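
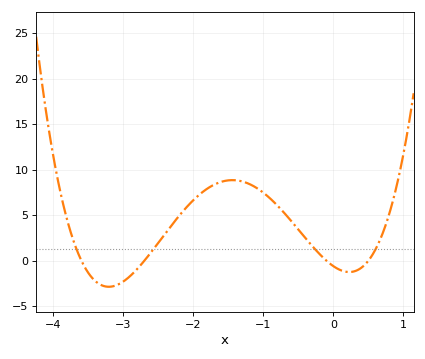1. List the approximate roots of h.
-3.6, -2.7, -0.1, 0.5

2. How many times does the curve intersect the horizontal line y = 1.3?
4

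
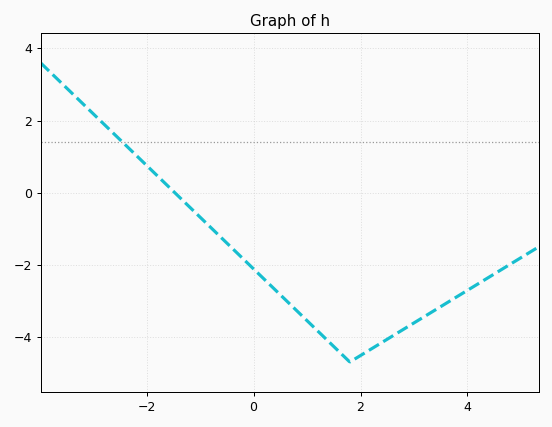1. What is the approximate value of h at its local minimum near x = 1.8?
-4.7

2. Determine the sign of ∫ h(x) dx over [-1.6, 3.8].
negative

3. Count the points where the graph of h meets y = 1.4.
1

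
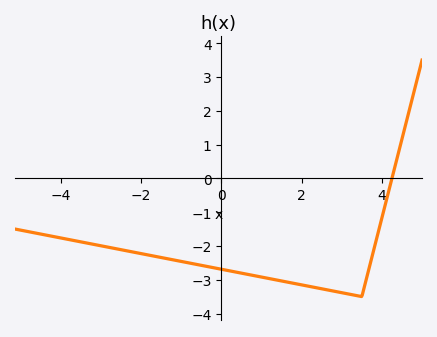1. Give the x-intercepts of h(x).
4.25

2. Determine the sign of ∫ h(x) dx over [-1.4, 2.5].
negative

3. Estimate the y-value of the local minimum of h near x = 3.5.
-3.5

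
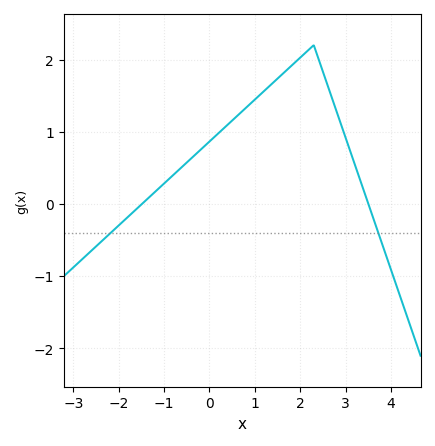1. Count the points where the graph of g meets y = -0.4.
2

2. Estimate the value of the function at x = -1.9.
-0.2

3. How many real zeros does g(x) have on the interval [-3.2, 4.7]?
2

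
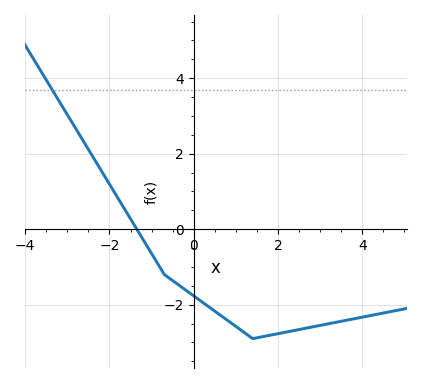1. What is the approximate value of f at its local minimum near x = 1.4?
-2.8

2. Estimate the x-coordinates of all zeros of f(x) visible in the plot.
-1.4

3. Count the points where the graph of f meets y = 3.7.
1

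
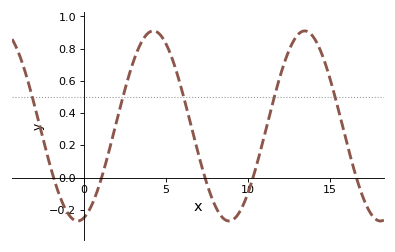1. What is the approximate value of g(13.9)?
0.886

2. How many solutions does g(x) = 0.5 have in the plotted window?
5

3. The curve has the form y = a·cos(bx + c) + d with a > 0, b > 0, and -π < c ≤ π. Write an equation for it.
y = 0.59cos(0.68x - 2.88) + 0.32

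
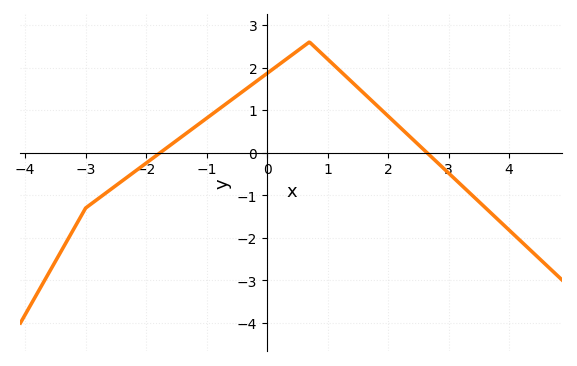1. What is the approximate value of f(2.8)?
-0.211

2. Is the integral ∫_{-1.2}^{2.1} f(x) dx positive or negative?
positive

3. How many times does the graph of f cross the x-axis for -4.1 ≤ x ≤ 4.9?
2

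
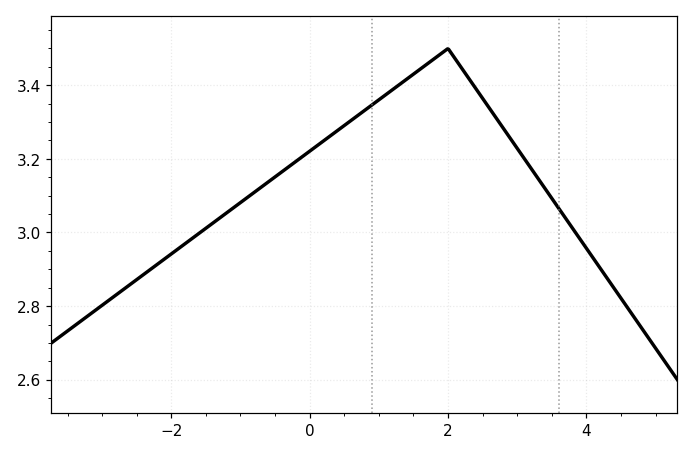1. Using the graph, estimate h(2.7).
3.31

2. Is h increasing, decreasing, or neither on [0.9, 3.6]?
neither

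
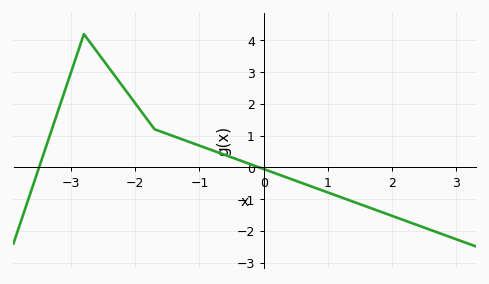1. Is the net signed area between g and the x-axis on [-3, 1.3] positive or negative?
positive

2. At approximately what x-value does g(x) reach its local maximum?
-2.8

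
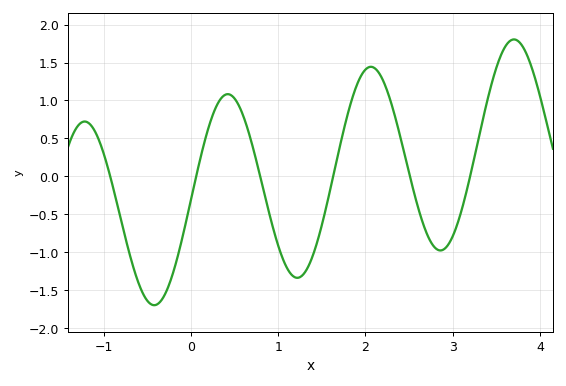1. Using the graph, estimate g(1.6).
-0.15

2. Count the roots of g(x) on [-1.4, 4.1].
6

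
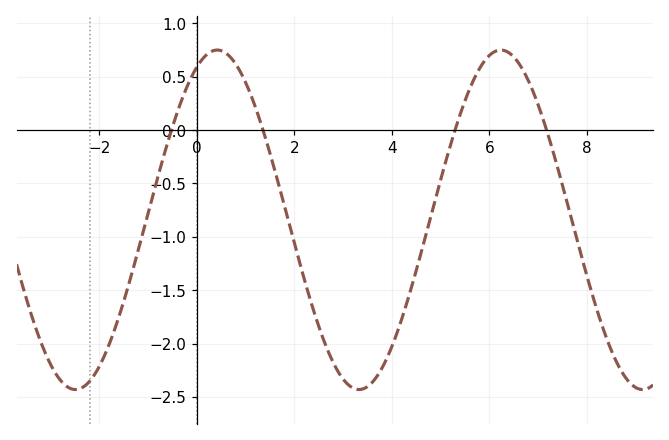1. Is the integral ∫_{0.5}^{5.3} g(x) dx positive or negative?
negative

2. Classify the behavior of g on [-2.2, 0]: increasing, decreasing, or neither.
increasing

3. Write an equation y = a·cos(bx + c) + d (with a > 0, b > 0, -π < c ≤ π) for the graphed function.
y = 1.59cos(1.08x - 0.452) - 0.84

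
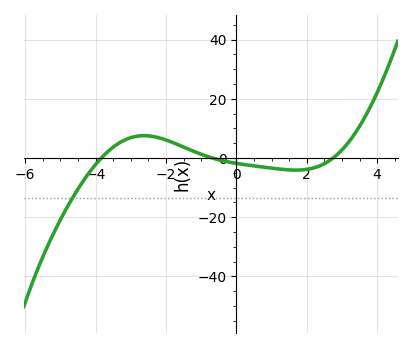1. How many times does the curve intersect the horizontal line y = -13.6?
1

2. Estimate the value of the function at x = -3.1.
6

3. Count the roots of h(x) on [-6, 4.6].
3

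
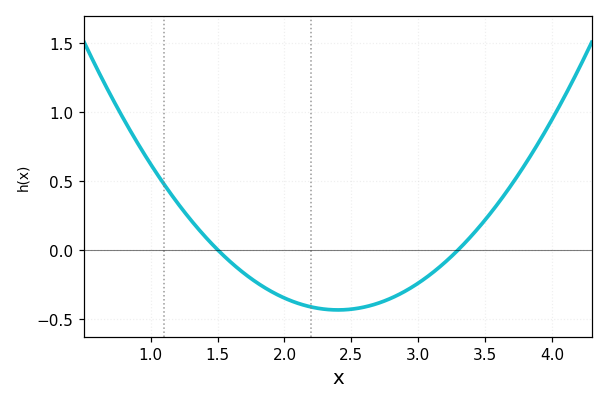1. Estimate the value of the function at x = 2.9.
-0.3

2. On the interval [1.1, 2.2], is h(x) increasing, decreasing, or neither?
decreasing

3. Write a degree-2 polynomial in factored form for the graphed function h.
y = 0.54(x - 1.5)(x - 3.3)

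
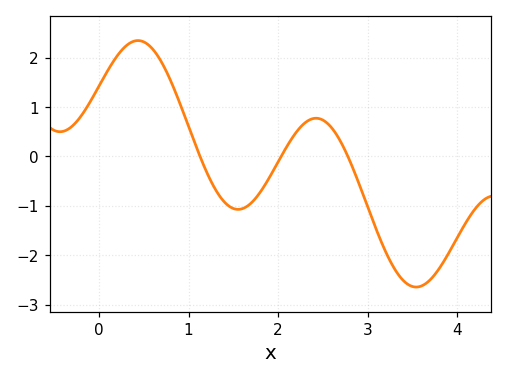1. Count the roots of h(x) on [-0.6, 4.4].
3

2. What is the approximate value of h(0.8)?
1.5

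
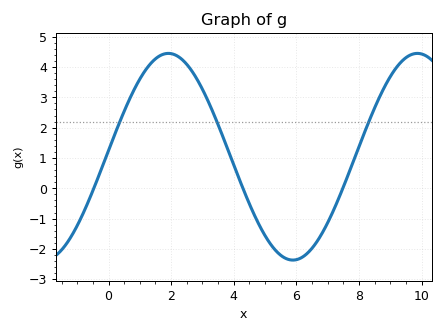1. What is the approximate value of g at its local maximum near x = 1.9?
4.45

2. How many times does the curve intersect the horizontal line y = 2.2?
3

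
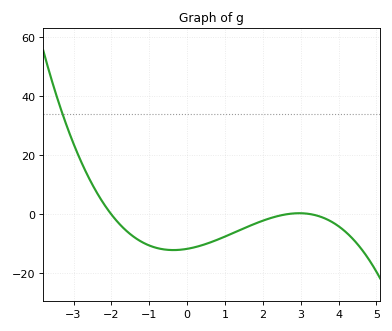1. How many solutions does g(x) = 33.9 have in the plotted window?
1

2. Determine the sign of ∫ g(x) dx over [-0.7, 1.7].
negative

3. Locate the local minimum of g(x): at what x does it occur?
-0.364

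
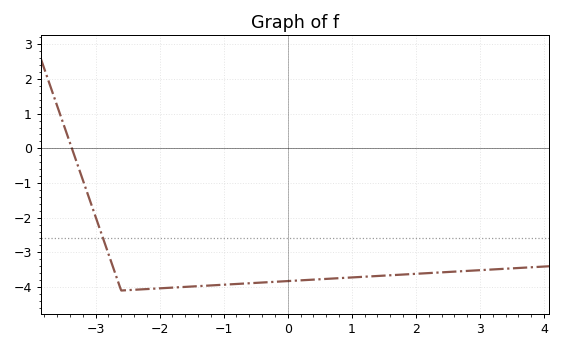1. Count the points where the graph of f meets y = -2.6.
1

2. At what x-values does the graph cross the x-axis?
-3.37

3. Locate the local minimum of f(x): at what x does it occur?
-2.6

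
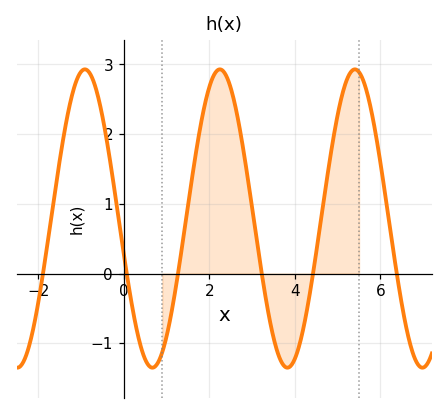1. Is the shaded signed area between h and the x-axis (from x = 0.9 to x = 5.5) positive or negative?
positive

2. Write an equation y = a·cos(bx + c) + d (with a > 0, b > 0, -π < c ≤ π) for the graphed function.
y = 2.14cos(2x + 1.8) + 0.79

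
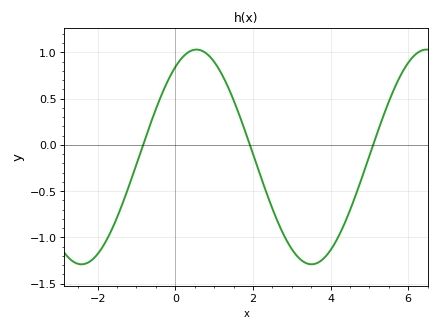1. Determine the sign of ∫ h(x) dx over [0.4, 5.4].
negative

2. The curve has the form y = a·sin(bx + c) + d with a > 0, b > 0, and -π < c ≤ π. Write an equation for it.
y = 1.16sin(1.06x + 0.992) - 0.13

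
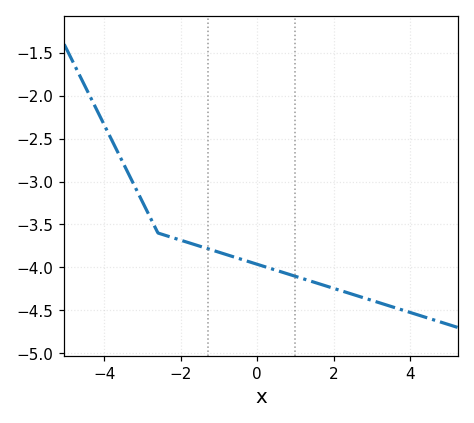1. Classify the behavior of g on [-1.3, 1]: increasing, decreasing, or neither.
decreasing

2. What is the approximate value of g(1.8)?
-4.2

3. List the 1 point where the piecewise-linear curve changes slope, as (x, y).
(-2.6, -3.6)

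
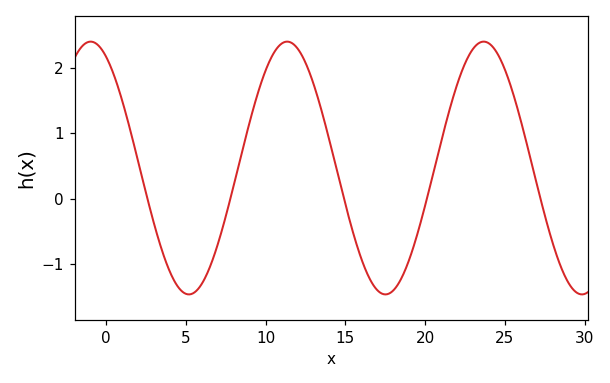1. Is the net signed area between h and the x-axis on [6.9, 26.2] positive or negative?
positive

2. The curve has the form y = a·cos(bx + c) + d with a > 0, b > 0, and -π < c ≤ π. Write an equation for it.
y = 1.93cos(0.51x + 0.49) + 0.47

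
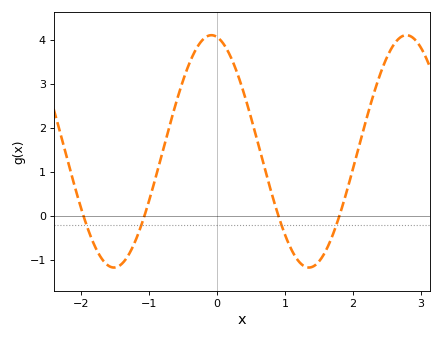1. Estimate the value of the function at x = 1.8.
0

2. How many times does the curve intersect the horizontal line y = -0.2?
4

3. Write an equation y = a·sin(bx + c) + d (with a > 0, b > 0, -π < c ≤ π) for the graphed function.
y = 2.65sin(2.2x + 1.8) + 1.47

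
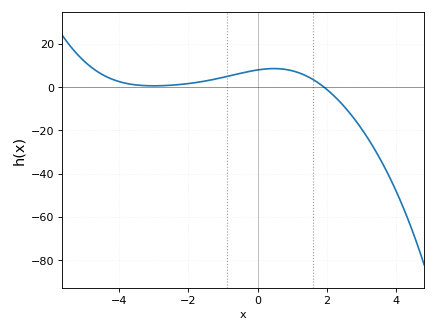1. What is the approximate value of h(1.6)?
4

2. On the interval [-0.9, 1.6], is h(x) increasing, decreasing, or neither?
neither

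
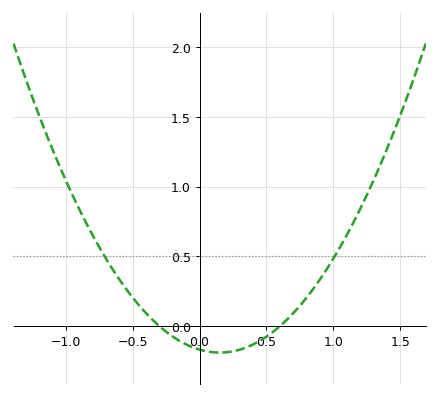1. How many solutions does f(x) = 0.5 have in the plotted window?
2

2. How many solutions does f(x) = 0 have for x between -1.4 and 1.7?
2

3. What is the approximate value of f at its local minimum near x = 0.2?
-0.2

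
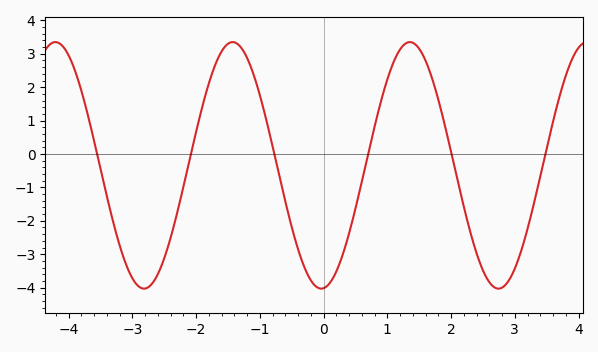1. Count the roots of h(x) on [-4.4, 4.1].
6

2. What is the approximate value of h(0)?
-4.02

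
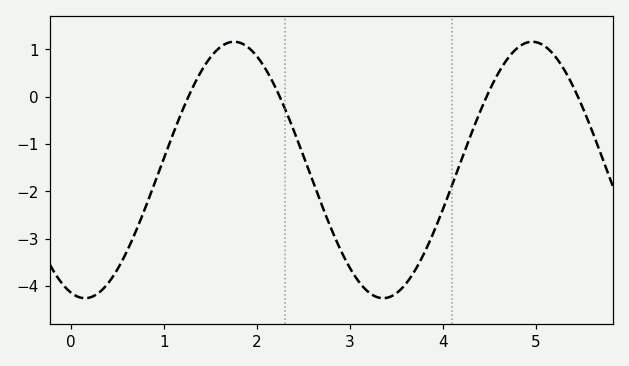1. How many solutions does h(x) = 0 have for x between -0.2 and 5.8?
4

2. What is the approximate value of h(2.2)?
0.197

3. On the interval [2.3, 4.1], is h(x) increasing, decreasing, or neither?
neither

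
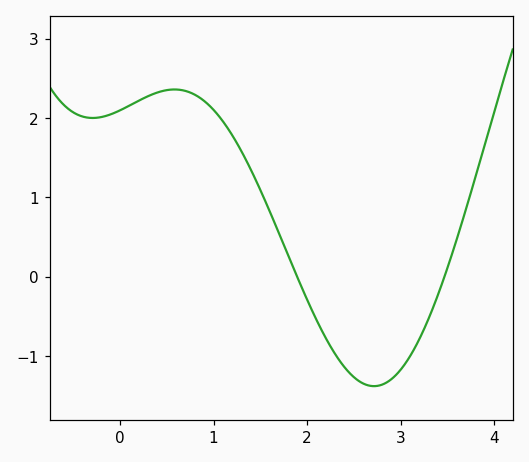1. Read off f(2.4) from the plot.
-1.1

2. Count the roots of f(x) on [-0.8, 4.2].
2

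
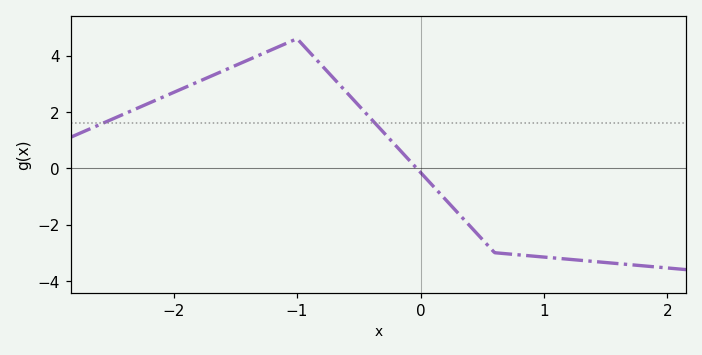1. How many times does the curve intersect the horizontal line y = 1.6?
2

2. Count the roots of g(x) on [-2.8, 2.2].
1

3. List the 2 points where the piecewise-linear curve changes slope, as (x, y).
(-1, 4.6); (0.6, -3)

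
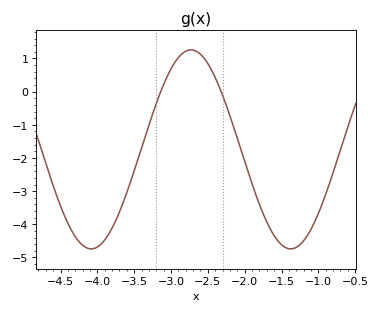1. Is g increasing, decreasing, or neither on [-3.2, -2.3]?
neither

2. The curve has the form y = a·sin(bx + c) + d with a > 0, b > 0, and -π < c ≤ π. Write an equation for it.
y = 3sin(2.32x + 1.62) - 1.74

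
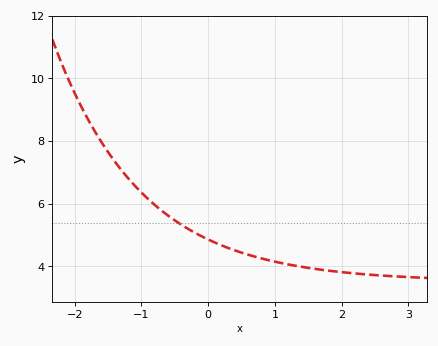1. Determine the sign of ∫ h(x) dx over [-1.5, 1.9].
positive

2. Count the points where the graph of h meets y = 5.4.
1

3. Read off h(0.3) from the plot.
4.6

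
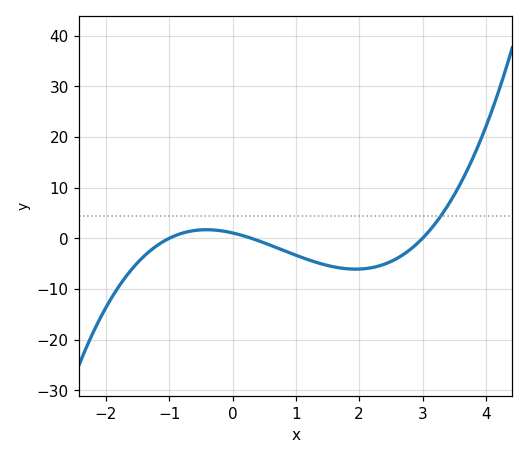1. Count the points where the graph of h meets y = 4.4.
1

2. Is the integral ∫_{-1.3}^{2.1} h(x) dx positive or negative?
negative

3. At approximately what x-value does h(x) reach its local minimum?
1.9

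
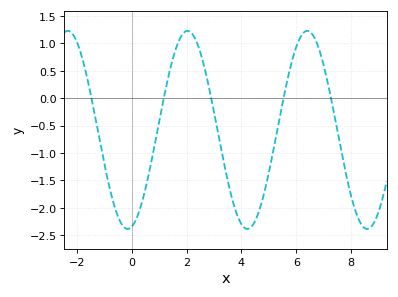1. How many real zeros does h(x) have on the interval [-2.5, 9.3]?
5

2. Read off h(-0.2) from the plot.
-2.38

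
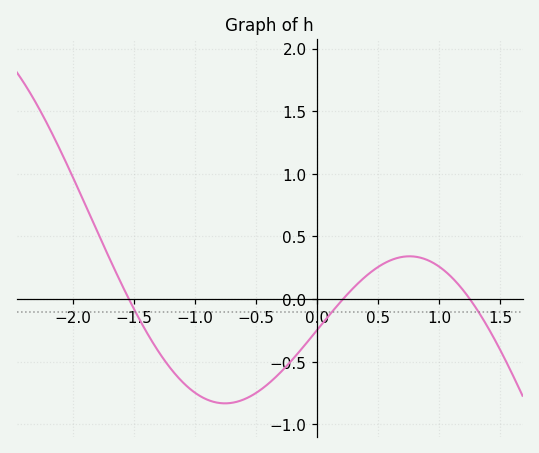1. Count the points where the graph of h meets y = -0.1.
3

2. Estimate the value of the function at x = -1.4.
-0.25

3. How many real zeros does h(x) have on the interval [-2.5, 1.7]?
3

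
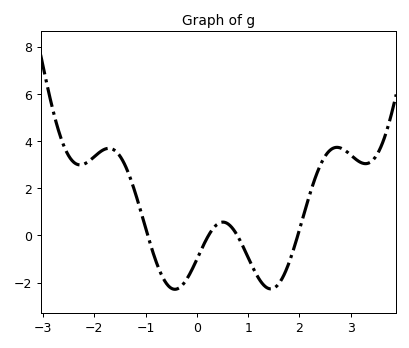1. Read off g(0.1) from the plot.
-0.6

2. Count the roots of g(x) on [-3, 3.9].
4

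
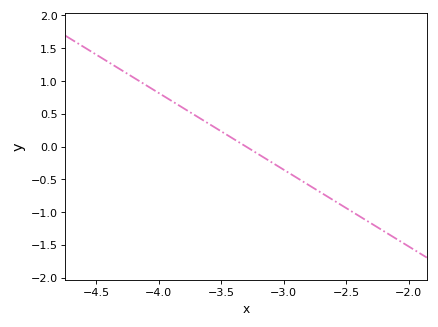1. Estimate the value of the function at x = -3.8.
0.585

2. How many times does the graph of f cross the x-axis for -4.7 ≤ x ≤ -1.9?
1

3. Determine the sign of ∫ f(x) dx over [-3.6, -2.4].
negative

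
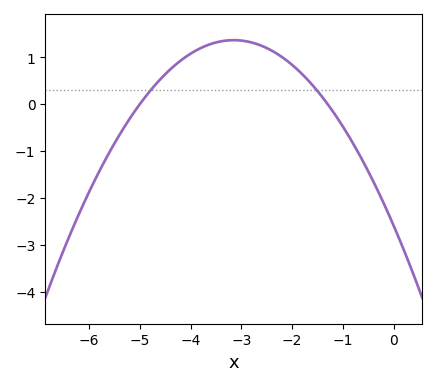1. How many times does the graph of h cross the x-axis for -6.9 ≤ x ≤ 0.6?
2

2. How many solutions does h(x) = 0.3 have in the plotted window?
2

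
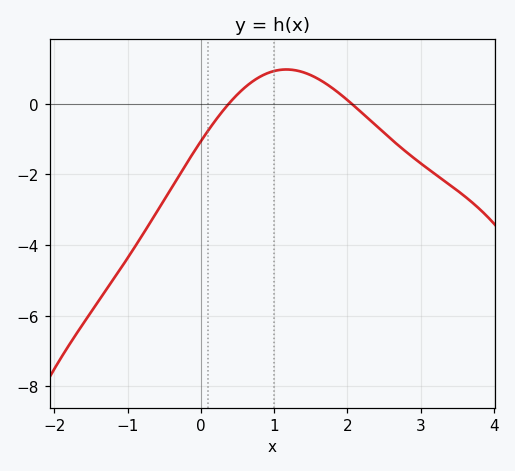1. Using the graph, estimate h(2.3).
-0.4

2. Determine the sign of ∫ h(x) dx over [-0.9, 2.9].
negative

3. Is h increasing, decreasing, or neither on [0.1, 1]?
increasing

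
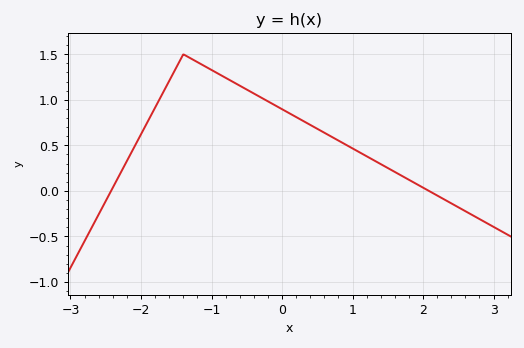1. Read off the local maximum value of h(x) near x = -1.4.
1.5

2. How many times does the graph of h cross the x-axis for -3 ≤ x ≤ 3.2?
2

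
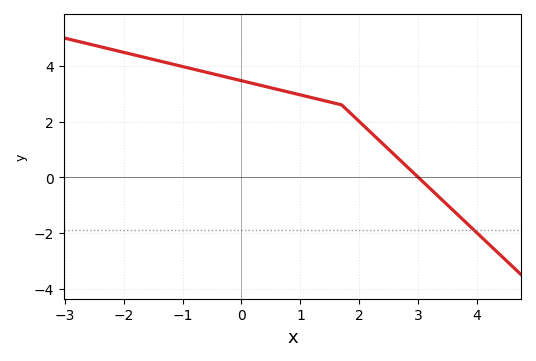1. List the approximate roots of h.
3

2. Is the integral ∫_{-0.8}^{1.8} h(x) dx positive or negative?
positive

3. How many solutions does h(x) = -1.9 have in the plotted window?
1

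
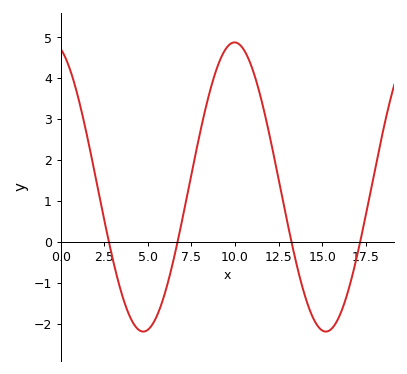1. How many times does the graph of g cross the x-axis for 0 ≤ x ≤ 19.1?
4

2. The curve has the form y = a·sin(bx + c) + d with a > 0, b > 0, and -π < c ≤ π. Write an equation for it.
y = 3.53sin(0.6x + 1.87) + 1.35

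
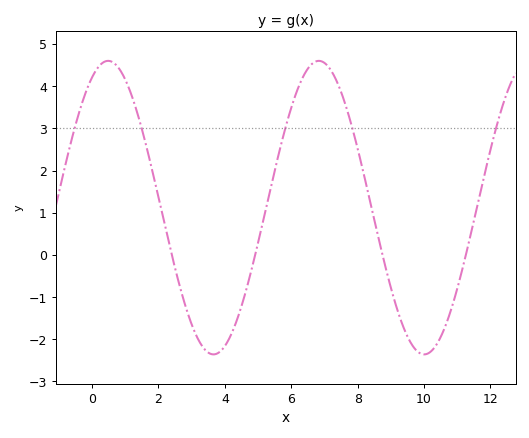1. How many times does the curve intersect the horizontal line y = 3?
5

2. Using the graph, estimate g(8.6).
0.497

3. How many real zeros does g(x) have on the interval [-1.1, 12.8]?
4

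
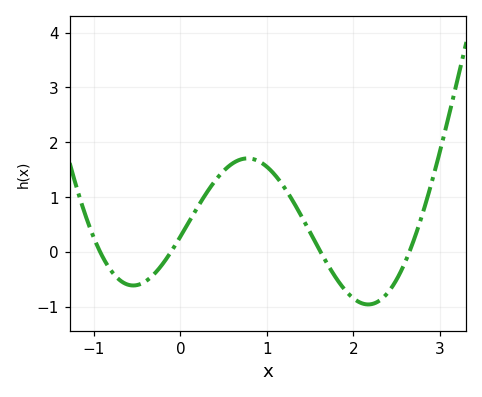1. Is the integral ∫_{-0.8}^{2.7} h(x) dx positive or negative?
positive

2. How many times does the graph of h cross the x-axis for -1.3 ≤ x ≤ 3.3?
4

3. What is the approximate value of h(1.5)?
0.356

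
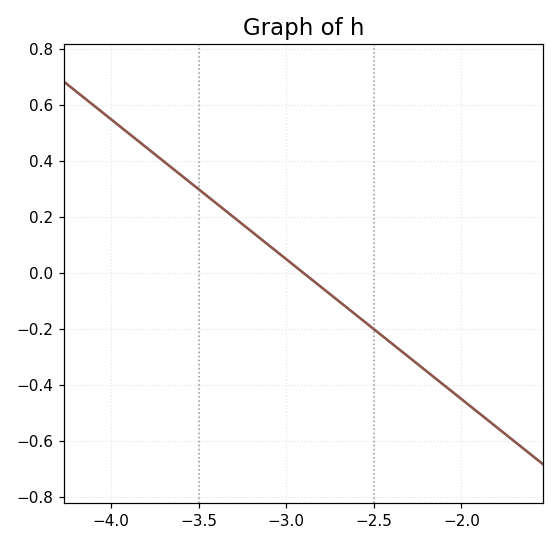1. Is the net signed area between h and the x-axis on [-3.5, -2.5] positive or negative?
positive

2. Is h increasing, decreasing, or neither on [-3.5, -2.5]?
decreasing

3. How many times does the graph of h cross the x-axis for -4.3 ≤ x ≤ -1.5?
1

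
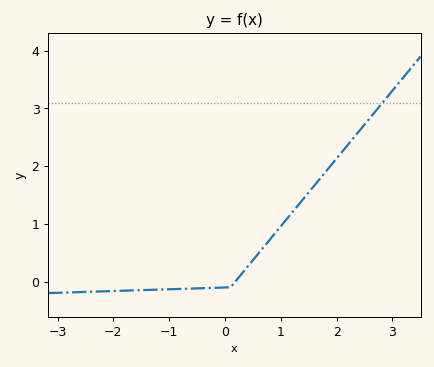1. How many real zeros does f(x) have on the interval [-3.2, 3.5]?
1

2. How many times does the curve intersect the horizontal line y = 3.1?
1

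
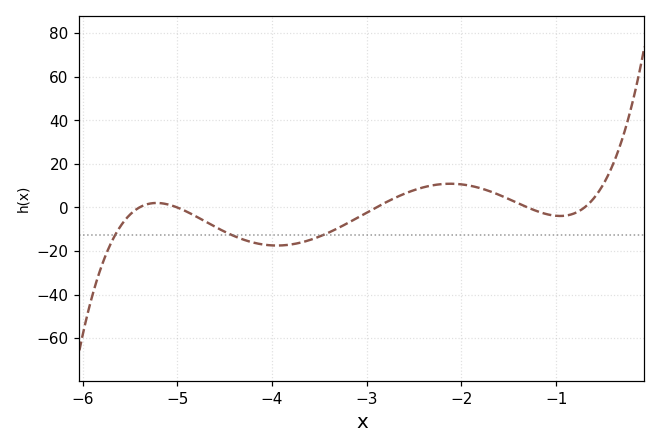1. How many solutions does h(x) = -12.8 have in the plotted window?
3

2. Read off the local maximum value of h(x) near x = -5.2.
2.07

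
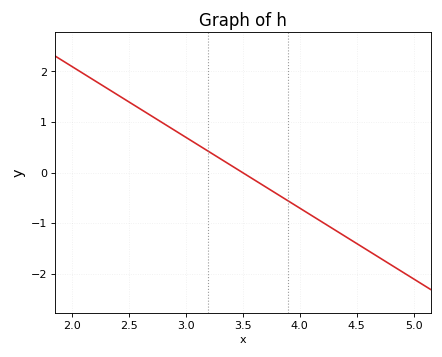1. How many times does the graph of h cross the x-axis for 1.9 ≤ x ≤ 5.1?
1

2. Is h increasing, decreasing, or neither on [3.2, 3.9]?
decreasing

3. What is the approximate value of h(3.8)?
-0.4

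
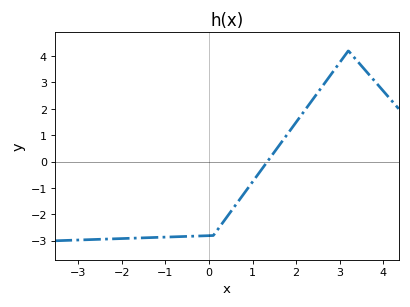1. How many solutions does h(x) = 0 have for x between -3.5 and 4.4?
1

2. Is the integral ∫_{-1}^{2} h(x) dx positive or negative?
negative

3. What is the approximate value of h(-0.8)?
-2.85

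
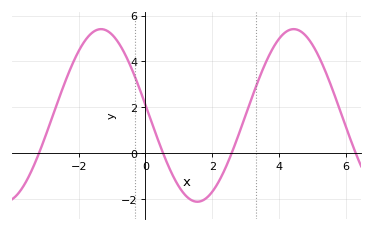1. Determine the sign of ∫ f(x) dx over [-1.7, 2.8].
positive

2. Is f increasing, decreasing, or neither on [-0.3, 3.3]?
neither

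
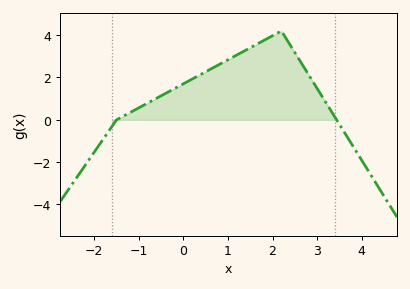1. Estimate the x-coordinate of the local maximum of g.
2.2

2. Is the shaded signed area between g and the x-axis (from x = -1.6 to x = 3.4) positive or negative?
positive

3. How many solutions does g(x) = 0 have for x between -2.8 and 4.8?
2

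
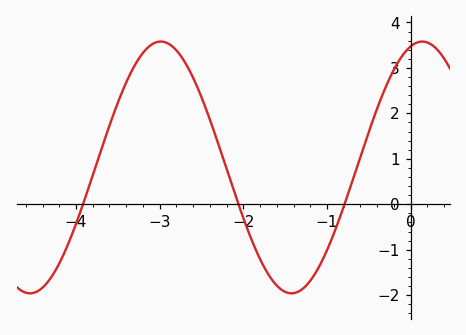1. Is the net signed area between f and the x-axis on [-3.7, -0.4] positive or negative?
positive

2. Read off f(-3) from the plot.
3.58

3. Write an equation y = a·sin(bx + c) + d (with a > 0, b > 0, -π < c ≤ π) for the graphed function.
y = 2.77sin(2.01x + 1.29) + 0.81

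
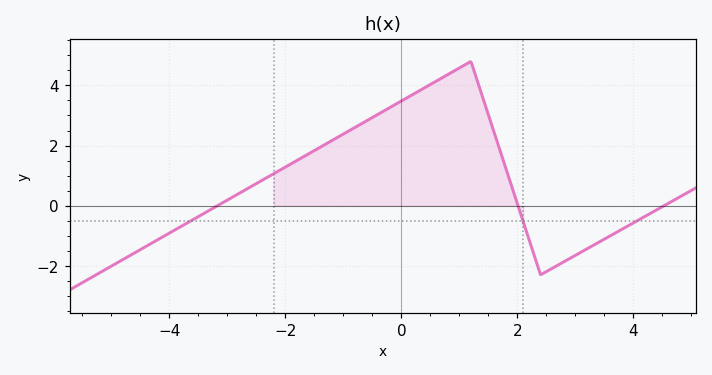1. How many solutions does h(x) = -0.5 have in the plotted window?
3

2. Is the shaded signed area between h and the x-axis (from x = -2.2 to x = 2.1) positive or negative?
positive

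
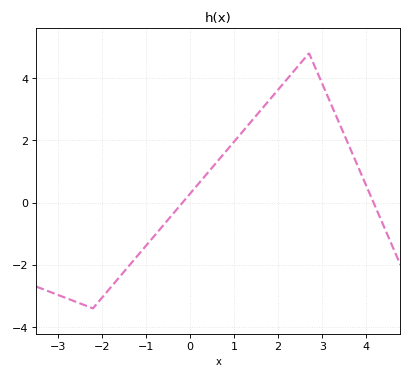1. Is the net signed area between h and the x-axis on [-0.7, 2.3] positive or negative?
positive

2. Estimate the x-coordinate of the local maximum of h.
2.7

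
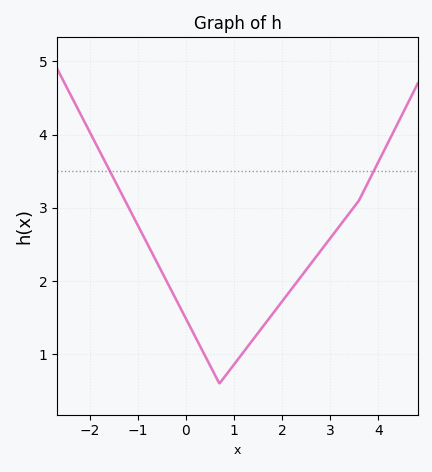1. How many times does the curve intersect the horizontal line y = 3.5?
2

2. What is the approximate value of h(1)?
0.9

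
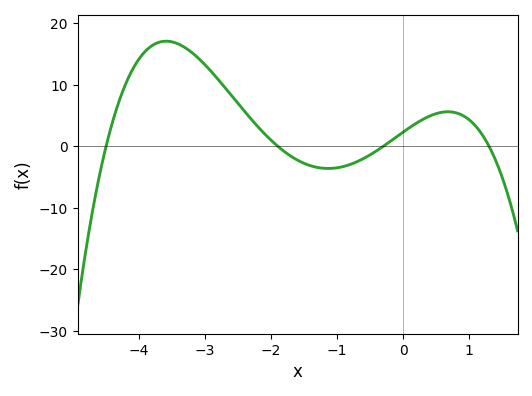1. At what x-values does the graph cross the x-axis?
-4.5, -1.9, -0.3, 1.3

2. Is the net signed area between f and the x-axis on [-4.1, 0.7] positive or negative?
positive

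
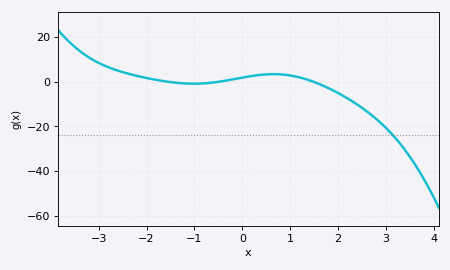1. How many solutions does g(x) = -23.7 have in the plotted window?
1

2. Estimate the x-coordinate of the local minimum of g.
-1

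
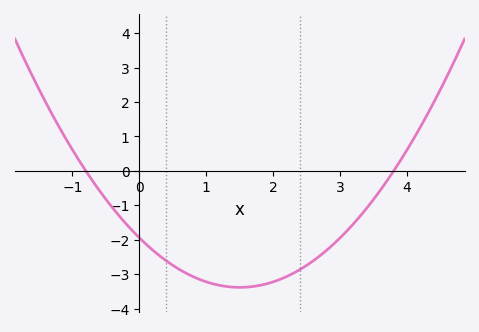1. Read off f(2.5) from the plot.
-2.7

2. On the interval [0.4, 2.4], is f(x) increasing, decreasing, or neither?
neither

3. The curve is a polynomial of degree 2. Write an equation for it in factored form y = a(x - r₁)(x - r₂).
y = 0.64(x + 0.8)(x - 3.8)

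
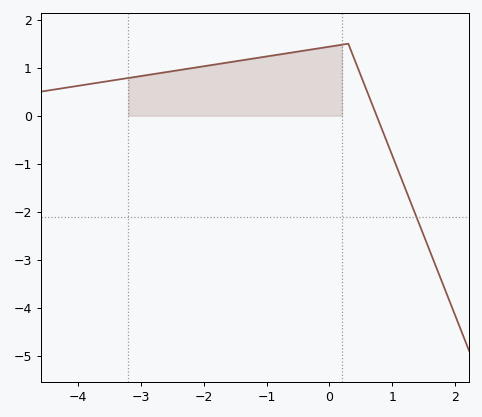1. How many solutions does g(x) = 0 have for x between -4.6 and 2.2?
1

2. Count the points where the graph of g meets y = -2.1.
1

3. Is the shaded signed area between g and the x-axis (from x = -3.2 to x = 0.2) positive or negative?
positive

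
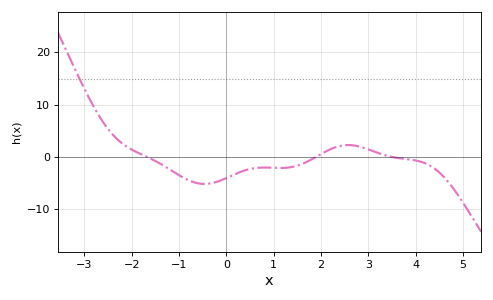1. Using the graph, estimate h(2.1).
1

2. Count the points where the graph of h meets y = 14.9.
1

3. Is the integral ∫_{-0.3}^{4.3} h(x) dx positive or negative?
negative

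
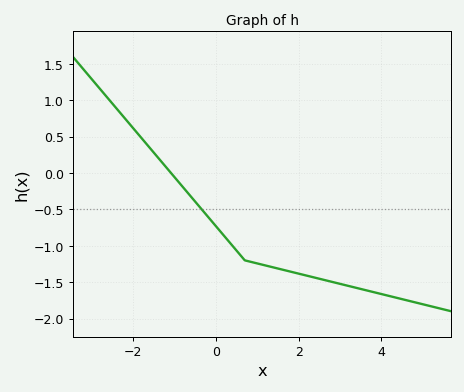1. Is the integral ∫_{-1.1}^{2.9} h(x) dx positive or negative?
negative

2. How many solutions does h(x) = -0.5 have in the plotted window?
1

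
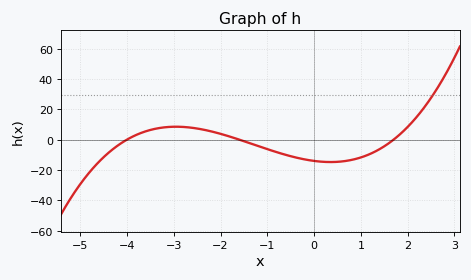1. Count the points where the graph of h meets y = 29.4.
1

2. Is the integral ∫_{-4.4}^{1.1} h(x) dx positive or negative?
negative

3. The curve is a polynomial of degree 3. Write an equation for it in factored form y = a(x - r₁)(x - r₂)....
y = 1.29(x + 4)(x + 1.6)(x - 1.7)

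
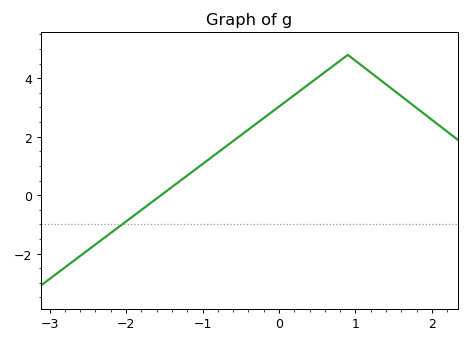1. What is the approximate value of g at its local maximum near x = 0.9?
4.8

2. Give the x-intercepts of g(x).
-1.5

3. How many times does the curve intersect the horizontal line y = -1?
1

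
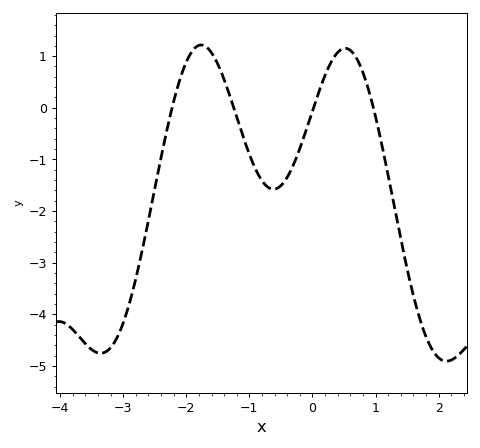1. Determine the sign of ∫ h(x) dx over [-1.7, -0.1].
negative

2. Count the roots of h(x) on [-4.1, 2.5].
4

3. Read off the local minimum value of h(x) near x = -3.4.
-4.8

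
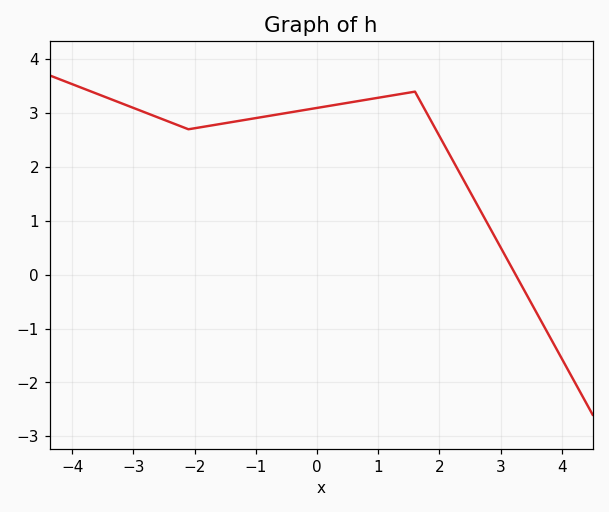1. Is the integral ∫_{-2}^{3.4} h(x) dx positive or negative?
positive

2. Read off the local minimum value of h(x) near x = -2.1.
2.7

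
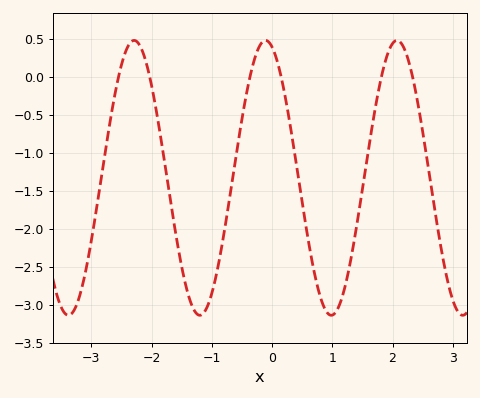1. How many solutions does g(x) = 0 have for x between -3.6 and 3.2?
6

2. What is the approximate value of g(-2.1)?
0.2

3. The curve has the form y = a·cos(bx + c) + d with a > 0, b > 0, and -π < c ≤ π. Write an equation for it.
y = 1.81cos(2.9x + 0.31) - 1.33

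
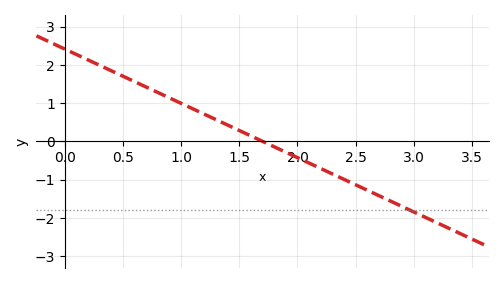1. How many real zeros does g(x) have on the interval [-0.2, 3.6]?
1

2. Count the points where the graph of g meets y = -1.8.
1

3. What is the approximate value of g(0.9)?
1.1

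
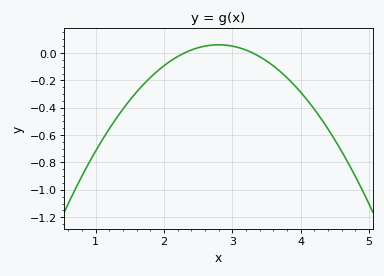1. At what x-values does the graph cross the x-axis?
2.3, 3.3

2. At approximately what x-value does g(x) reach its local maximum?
2.8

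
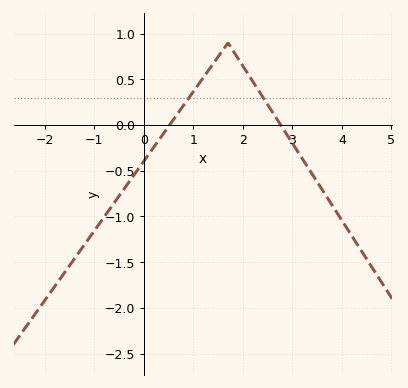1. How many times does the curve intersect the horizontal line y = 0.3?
2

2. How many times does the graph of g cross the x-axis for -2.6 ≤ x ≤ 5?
2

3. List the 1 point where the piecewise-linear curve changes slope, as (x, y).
(1.7, 0.9)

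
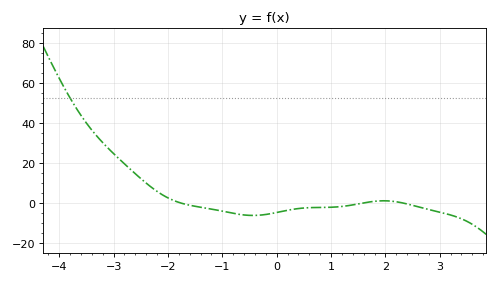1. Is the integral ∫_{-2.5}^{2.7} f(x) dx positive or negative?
negative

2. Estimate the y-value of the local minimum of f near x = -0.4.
-6.03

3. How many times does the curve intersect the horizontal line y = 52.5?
1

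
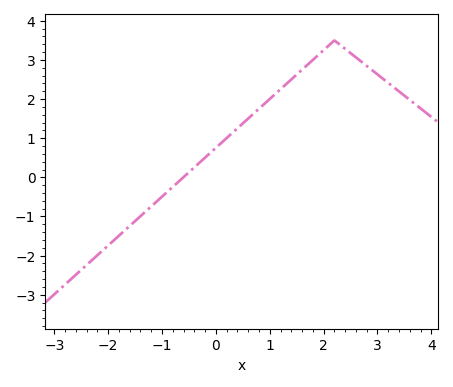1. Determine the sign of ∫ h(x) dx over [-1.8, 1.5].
positive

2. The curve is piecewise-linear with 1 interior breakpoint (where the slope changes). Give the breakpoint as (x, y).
(2.2, 3.5)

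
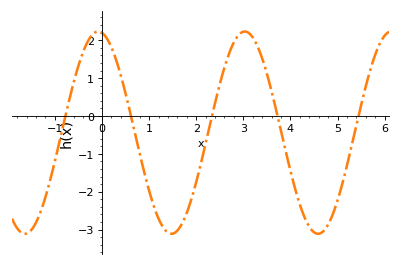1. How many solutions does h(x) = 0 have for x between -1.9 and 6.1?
5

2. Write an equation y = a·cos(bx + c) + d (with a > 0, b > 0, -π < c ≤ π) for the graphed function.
y = 2.67cos(2x + 0.16) - 0.44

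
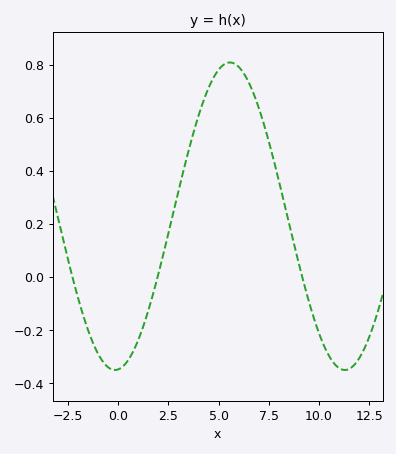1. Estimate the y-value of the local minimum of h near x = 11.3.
-0.34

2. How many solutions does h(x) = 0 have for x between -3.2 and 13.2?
3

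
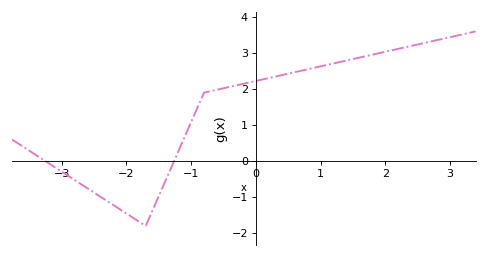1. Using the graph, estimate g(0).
2.22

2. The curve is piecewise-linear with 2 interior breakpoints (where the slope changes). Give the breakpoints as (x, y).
(-1.7, -1.8); (-0.8, 1.9)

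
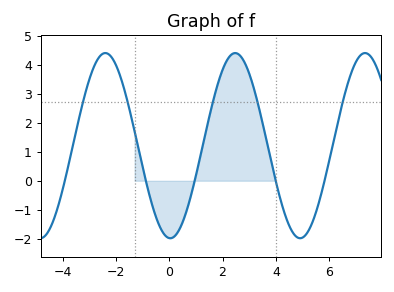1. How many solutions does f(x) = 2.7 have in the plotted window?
5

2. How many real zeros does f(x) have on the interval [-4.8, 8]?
5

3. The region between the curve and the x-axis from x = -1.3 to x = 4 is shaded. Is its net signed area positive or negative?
positive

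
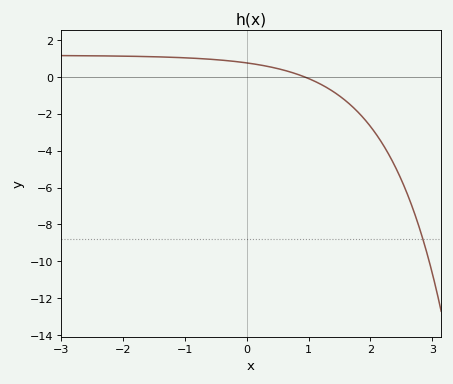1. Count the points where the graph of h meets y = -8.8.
1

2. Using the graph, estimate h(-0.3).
0.877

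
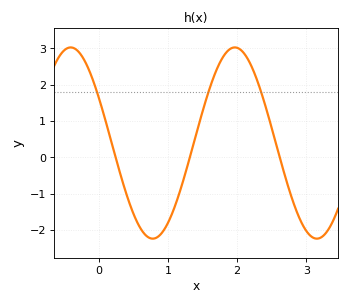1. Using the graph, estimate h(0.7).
-2.2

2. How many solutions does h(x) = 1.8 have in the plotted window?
3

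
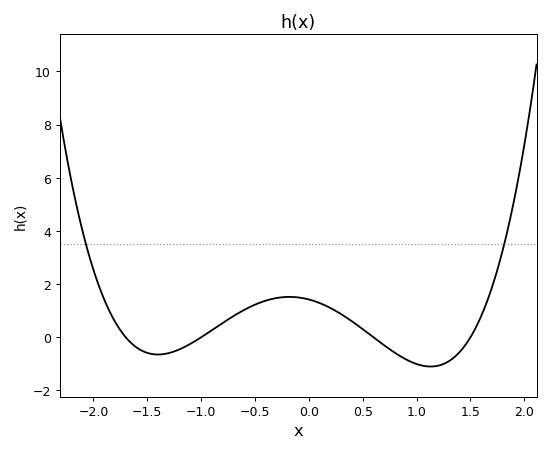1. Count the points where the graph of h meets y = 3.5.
2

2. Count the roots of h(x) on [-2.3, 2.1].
4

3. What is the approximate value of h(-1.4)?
-0.6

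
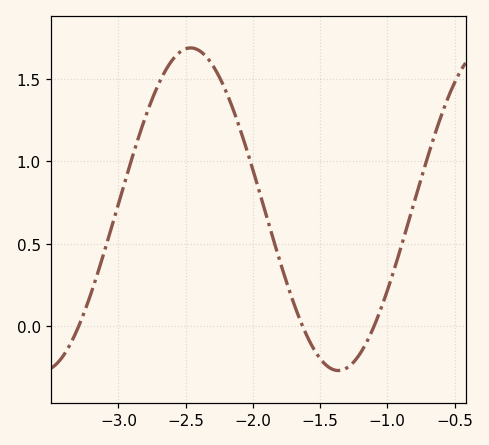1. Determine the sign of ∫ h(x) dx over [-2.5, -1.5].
positive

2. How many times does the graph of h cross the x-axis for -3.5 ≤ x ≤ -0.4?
3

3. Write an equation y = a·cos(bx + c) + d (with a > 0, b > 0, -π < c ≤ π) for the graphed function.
y = 0.98cos(2.9x + 0.76) + 0.71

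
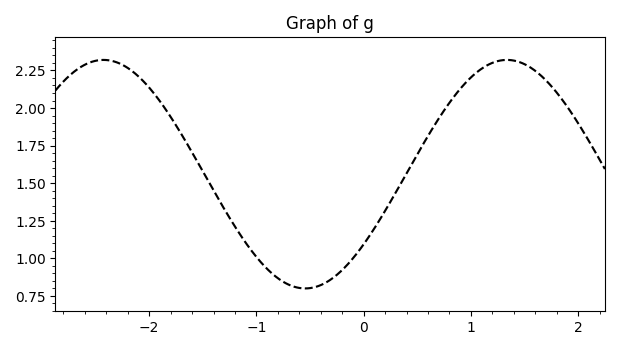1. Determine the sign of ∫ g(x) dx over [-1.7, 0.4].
positive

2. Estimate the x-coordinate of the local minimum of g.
-0.5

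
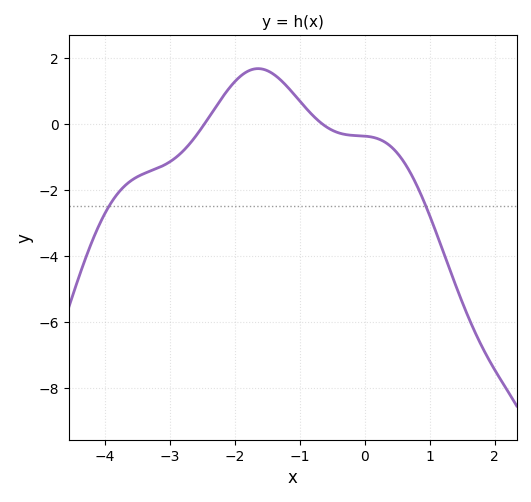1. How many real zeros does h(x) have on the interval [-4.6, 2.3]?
2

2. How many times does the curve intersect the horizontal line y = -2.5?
2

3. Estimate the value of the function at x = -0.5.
-0.2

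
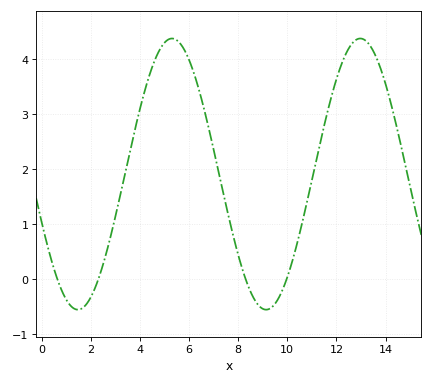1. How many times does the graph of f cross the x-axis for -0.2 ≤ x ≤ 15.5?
4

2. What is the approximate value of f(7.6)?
1.2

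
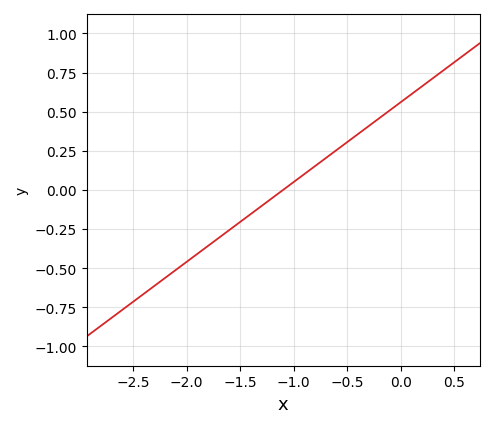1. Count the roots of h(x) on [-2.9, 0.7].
1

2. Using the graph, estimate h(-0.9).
0.102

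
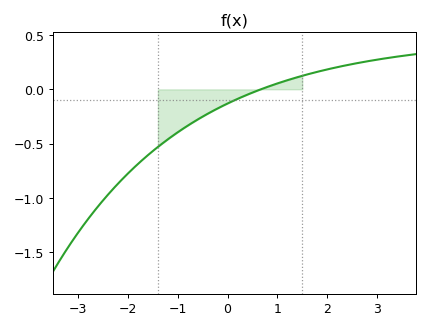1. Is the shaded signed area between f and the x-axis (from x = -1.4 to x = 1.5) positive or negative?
negative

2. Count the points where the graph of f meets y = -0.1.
1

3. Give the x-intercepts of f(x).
0.7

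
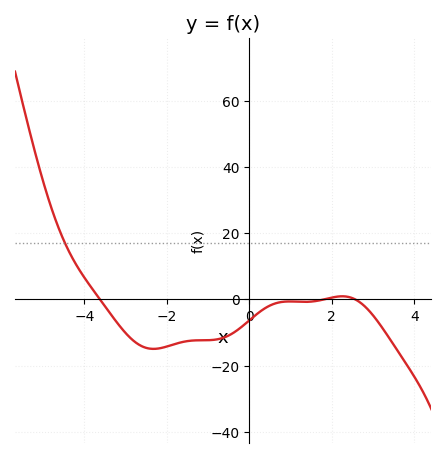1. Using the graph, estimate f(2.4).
0.768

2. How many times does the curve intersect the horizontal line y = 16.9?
1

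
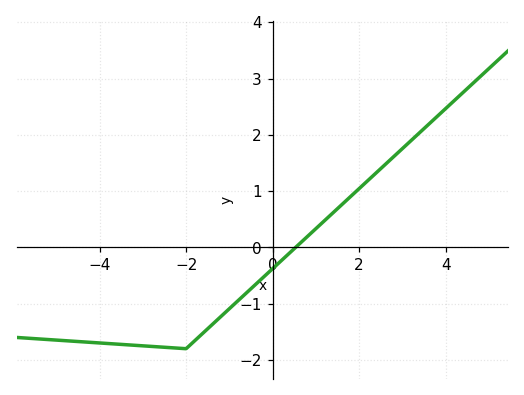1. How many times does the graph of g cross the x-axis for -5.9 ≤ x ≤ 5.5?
1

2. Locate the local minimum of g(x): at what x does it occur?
-2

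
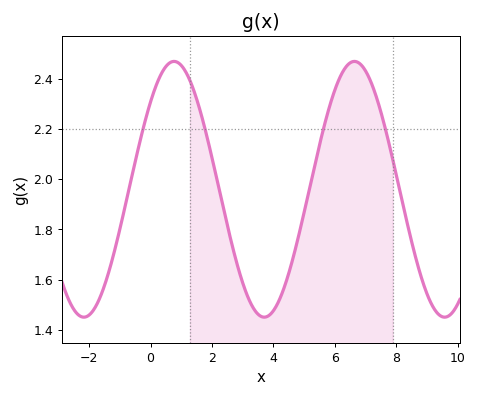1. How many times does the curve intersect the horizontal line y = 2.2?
4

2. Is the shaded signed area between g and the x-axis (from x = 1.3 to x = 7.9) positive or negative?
positive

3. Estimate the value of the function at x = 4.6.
1.66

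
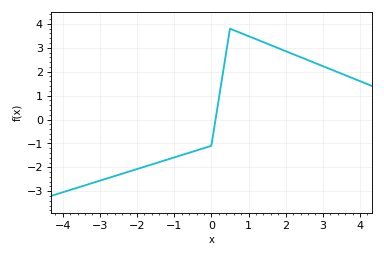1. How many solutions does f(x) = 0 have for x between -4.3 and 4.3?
1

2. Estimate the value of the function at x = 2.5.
2.5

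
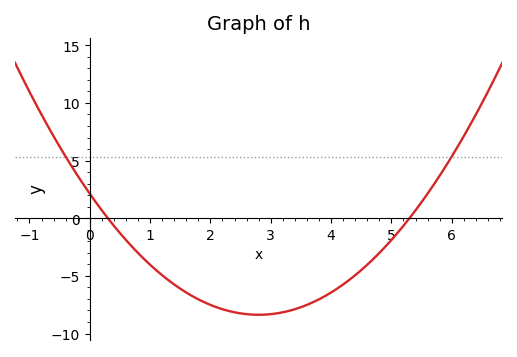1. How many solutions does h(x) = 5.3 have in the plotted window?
2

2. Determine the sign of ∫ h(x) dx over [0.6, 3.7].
negative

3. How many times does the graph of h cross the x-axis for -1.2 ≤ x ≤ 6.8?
2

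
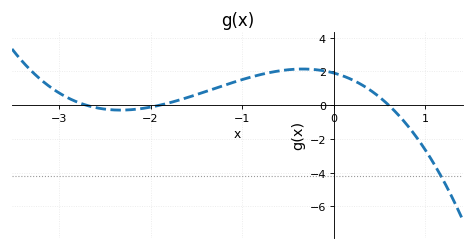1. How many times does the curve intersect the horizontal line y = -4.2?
1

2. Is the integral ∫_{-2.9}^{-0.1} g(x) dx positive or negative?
positive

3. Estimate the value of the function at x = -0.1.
2.03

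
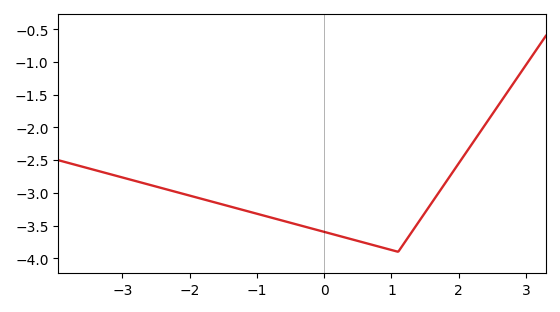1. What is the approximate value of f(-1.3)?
-3.23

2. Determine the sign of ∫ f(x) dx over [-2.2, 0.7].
negative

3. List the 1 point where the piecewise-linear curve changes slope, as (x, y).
(1.1, -3.9)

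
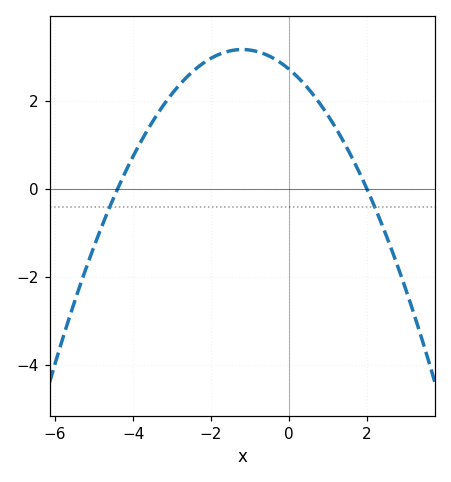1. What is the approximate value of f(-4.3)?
0.195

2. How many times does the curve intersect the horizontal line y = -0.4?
2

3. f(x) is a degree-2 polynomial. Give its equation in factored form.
y = -0.31(x + 4.4)(x - 2)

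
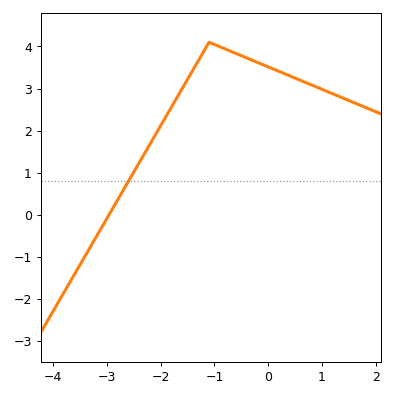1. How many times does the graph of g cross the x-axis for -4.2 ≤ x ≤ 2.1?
1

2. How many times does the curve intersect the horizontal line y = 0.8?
1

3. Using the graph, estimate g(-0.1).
3.57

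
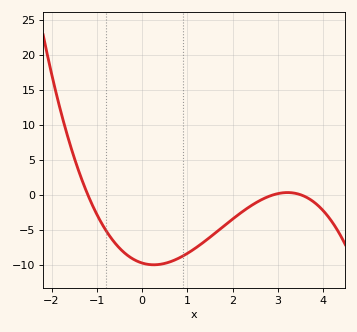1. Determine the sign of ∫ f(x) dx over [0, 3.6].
negative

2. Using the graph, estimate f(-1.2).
0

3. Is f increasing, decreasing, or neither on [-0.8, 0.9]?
neither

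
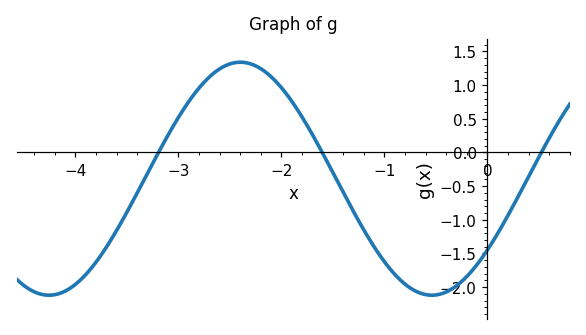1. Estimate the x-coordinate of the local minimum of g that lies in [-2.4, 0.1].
-0.5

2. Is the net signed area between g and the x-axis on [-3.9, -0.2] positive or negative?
negative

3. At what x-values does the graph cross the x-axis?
-3.2, -1.6, 0.5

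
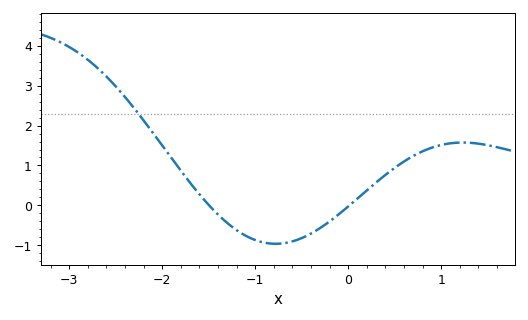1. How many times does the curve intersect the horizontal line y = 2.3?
1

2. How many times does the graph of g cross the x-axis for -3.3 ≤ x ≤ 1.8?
2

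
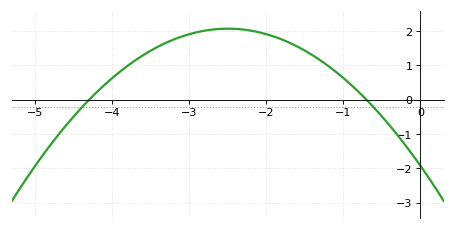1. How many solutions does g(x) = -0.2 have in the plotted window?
2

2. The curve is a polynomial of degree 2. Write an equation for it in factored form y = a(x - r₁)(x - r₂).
y = -0.64(x + 4.3)(x + 0.7)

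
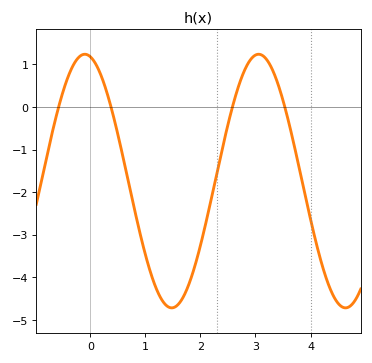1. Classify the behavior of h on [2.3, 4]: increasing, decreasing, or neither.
neither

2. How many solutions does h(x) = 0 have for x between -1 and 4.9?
4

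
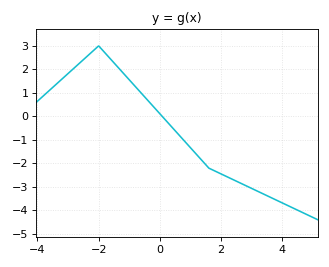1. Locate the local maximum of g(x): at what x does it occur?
-2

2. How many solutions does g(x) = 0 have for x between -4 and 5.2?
1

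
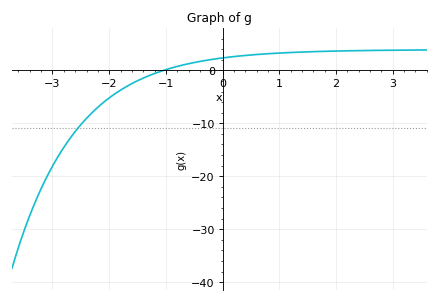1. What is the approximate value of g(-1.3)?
-1.02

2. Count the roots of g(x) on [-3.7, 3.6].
1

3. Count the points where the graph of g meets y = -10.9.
1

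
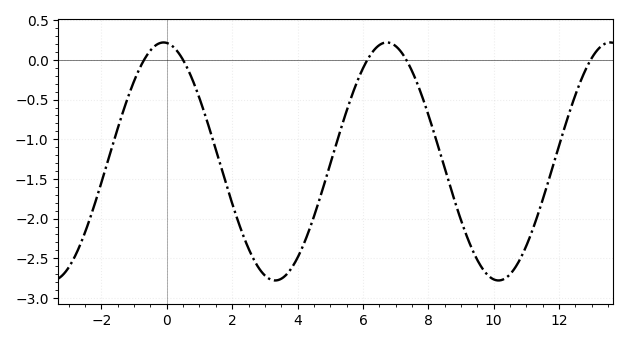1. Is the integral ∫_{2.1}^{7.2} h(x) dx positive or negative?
negative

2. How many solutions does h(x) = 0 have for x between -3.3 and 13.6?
5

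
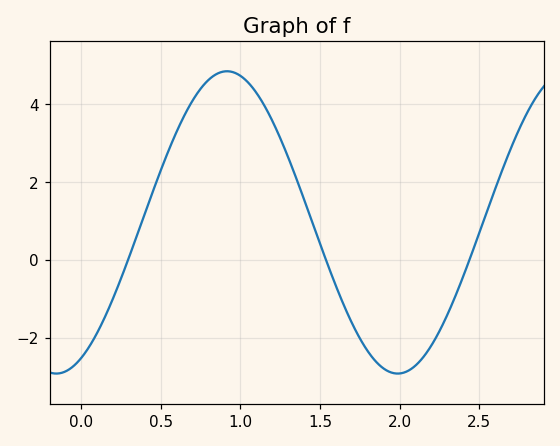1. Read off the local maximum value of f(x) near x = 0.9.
4.84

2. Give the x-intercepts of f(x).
0.294, 1.54, 2.44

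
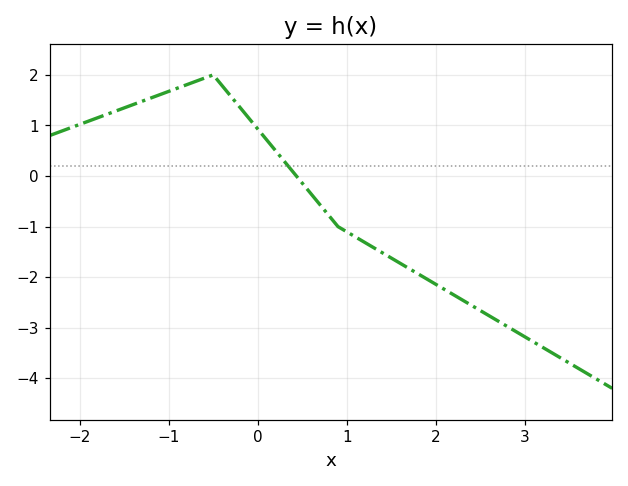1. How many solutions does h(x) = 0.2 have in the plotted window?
1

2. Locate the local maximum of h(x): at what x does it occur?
-0.501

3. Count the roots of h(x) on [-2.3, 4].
1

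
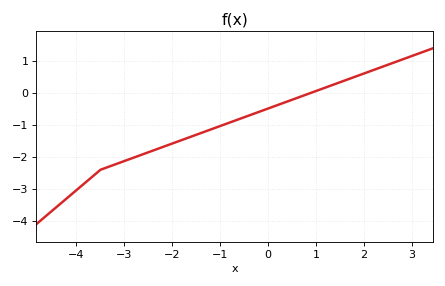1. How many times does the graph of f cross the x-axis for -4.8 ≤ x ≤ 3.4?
1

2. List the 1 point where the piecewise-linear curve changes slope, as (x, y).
(-3.5, -2.4)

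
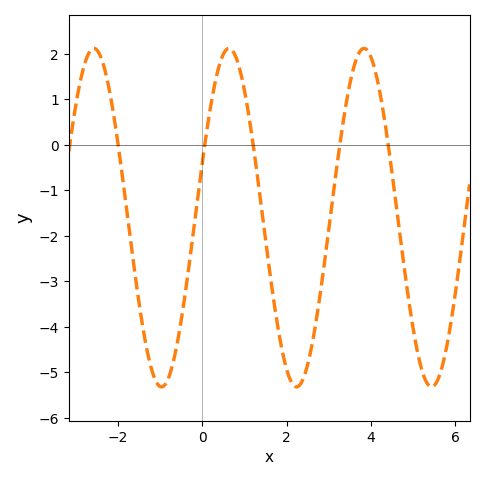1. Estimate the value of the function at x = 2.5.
-4.8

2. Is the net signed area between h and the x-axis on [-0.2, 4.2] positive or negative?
negative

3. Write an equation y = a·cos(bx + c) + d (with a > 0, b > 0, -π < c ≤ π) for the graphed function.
y = 3.72cos(2x - 1.2) - 1.6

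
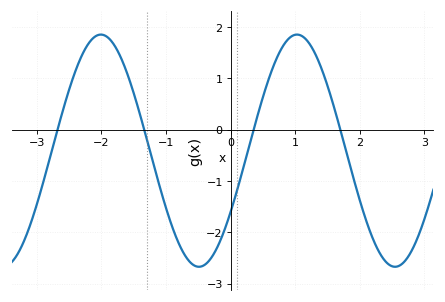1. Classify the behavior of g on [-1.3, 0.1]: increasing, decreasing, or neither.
neither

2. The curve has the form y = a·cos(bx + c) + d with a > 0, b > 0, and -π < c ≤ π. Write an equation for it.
y = 2.26cos(2.1x - 2.1) - 0.41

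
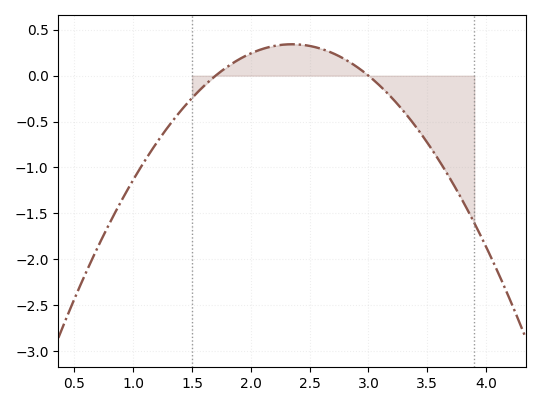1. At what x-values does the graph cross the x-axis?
1.7, 3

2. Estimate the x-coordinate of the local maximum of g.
2.3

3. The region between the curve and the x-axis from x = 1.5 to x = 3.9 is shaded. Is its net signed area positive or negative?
negative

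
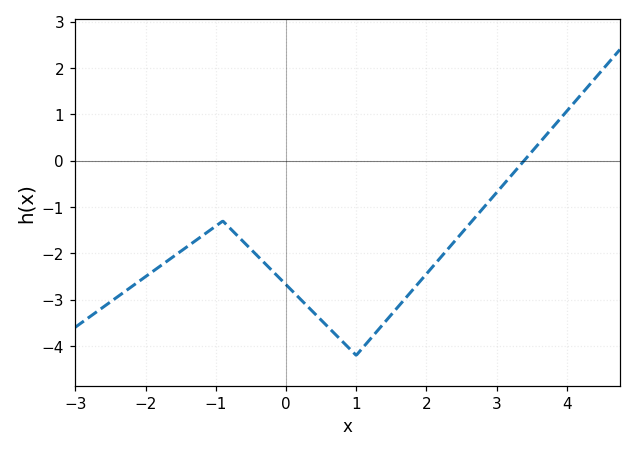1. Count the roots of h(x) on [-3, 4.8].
1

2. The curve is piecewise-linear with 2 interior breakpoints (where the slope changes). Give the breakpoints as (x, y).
(-0.9, -1.3); (1, -4.2)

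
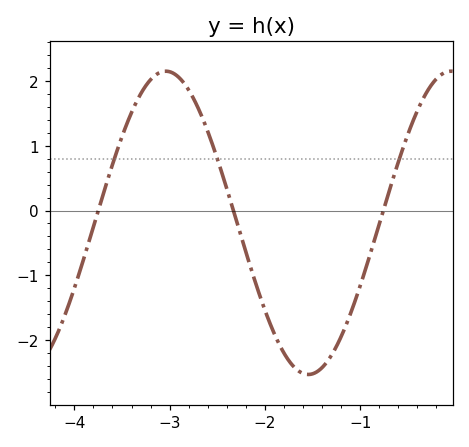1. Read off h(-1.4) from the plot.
-2.42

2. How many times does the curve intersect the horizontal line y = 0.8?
3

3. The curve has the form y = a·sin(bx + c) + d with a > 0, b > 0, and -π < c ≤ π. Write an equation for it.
y = 2.34sin(2.1x + 1.67) - 0.19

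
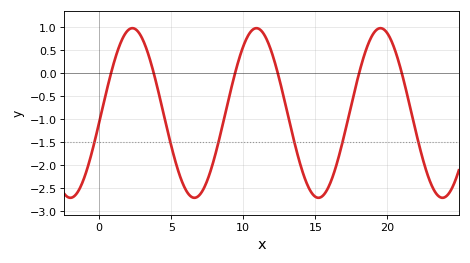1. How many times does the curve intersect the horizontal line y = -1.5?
6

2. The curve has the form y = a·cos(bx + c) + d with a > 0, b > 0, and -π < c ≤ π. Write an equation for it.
y = 1.84cos(0.73x - 1.7) - 0.87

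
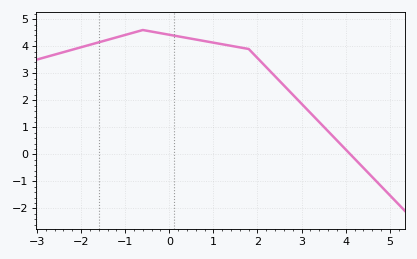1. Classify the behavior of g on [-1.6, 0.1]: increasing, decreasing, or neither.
neither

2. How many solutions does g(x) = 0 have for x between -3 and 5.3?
1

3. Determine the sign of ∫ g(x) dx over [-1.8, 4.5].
positive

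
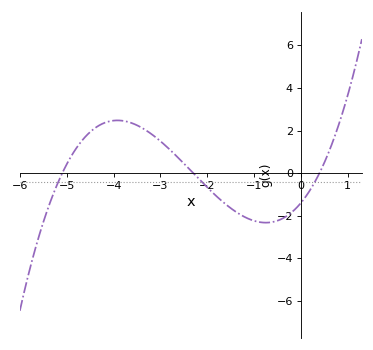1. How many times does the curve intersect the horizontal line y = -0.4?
3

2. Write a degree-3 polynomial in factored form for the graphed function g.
y = 0.3(x + 5.1)(x + 2.3)(x - 0.4)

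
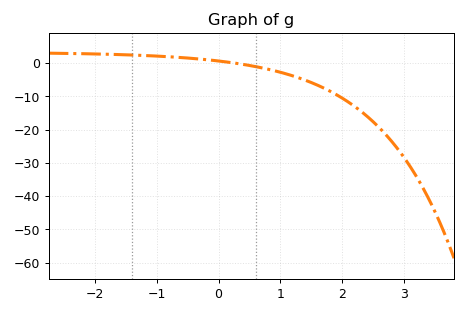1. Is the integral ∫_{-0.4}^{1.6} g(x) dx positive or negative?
negative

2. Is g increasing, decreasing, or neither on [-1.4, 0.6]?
decreasing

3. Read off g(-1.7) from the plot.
2.55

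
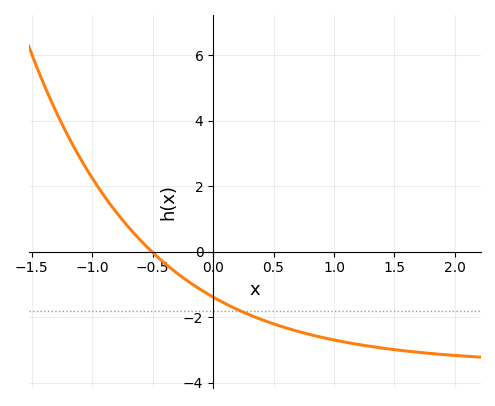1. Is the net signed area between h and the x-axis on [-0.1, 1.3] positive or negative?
negative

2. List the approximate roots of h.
-0.507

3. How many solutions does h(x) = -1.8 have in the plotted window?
1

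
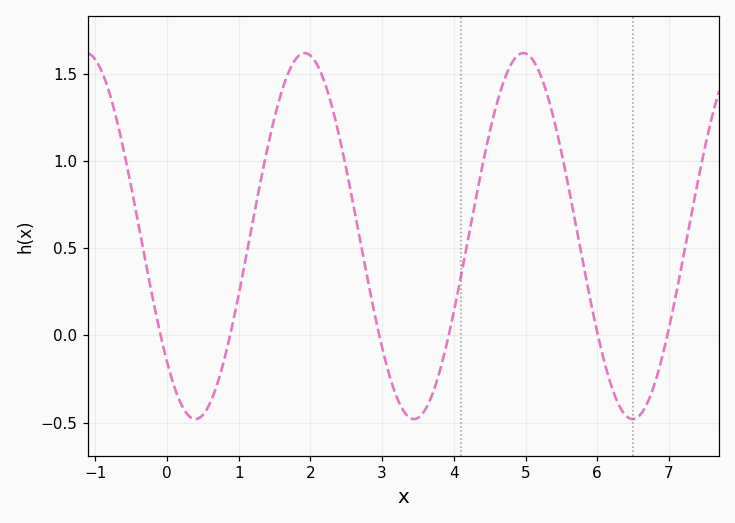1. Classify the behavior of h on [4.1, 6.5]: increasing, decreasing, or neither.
neither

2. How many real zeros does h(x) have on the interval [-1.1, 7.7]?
6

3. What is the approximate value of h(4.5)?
1.15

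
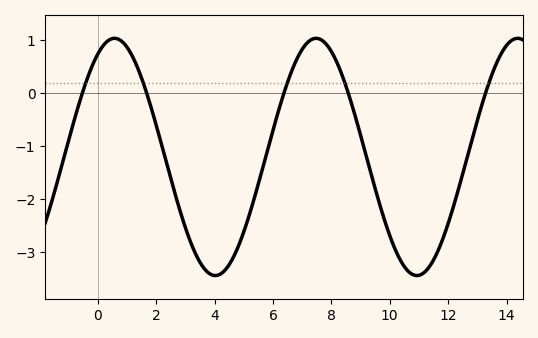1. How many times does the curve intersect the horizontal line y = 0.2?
5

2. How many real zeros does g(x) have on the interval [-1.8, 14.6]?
5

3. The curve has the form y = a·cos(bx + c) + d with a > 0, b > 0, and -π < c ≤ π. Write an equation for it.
y = 2.24cos(0.91x - 0.522) - 1.2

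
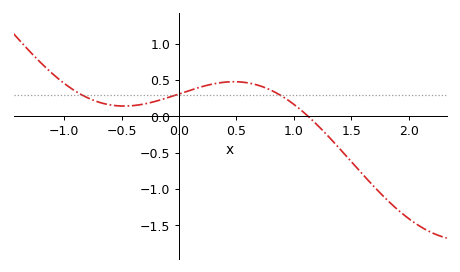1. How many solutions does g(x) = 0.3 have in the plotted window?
3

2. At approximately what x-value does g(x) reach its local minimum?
-0.477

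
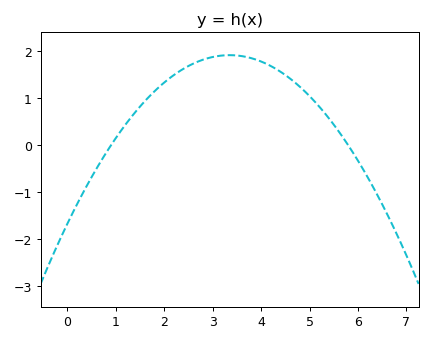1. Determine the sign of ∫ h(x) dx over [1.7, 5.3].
positive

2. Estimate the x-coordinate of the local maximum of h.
3.4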